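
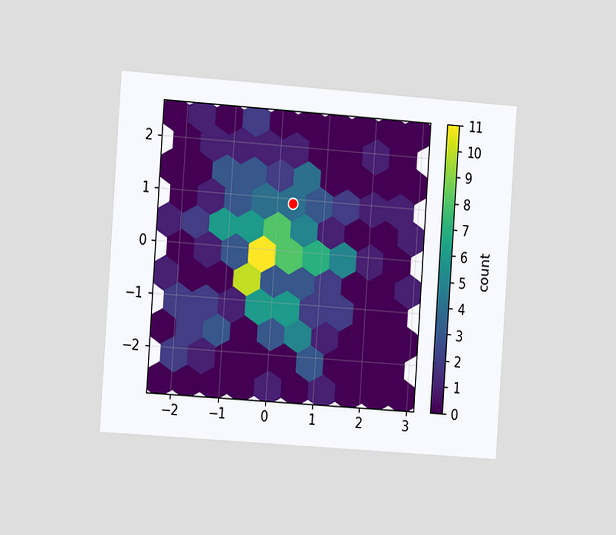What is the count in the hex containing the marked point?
The chart is tilted about 4° clockwise and viewed slightly from the left. The marked hex reads 4 on the colorbar.

4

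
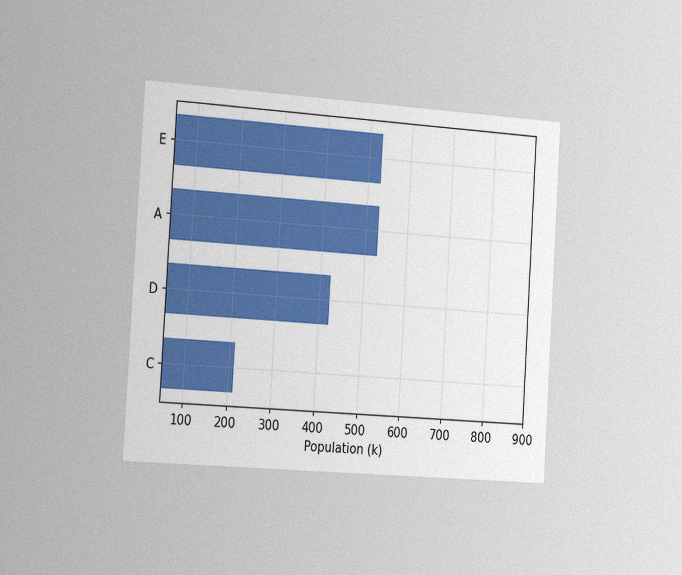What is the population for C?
212k

The chart is tilted about 4° clockwise and viewed slightly from the left, with some photo noise. Reading along the chart's x-axis, the C bar reaches 212k.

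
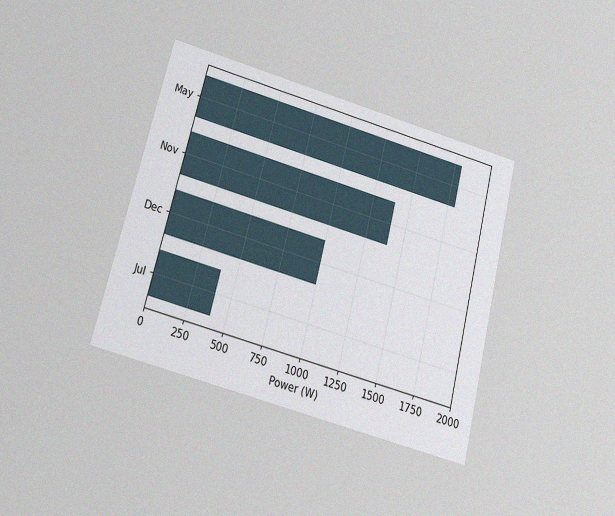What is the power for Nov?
1400W

The chart is tilted about 14° clockwise and viewed slightly from below, with some photo noise. Reading along the chart's x-axis, the Nov bar reaches 1400W.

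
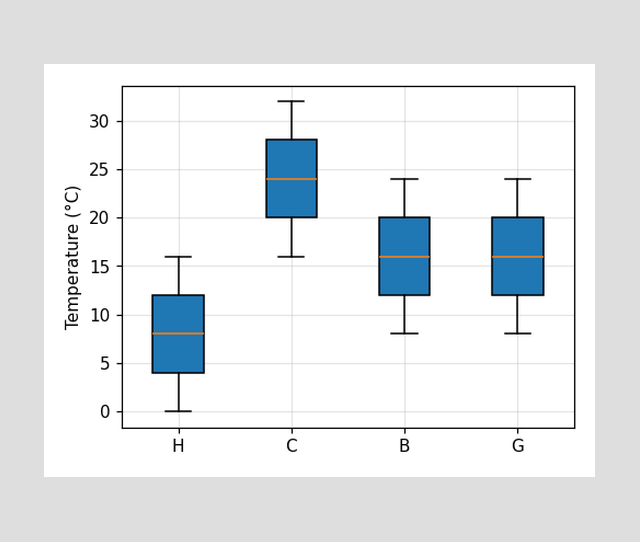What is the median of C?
24°C

The median line in the C box sits at 24°C.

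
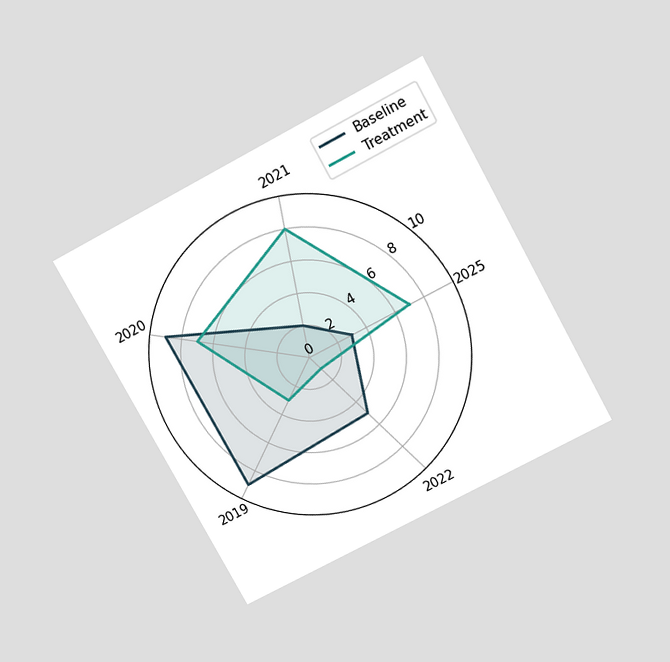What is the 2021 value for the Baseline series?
The chart is tilted about 29° counter-clockwise and viewed slightly from above. On the 2021 axis, Baseline reaches 2.

2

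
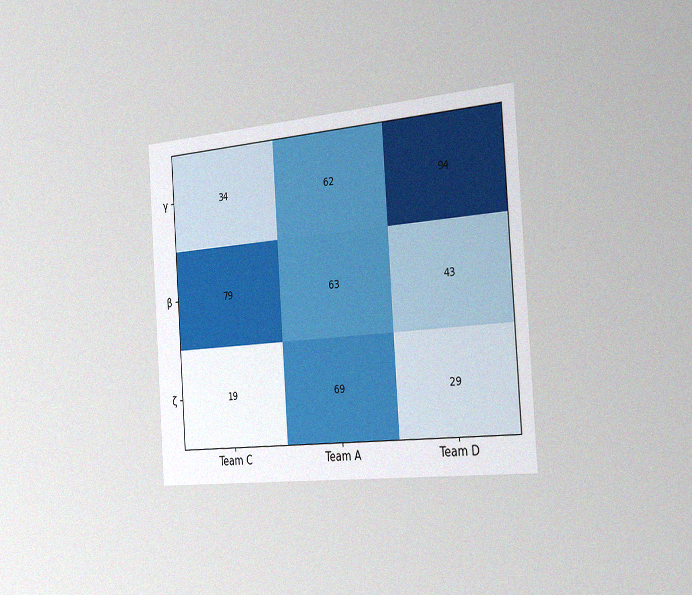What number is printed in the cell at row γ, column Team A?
The chart is tilted about 4° counter-clockwise and viewed slightly from the right, with some photo noise. The (γ, Team A) cell reads 62.

62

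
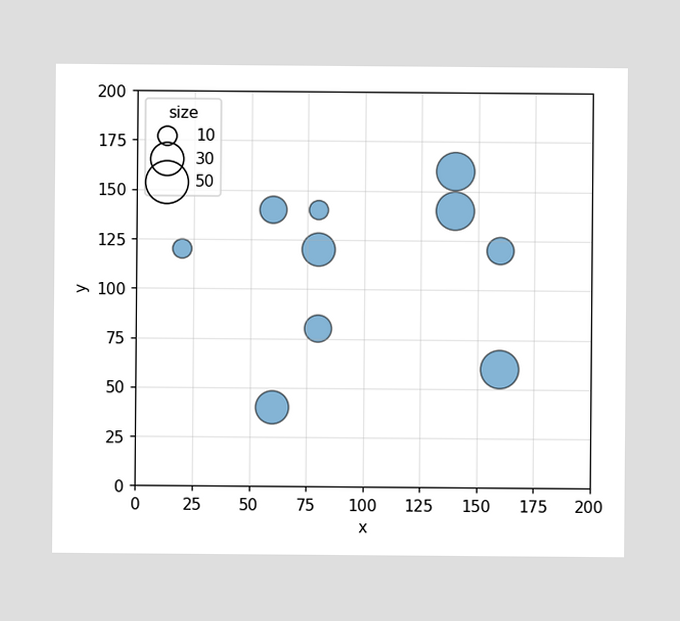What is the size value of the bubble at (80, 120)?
30

Matching the bubble at (80, 120) against the size legend gives 30.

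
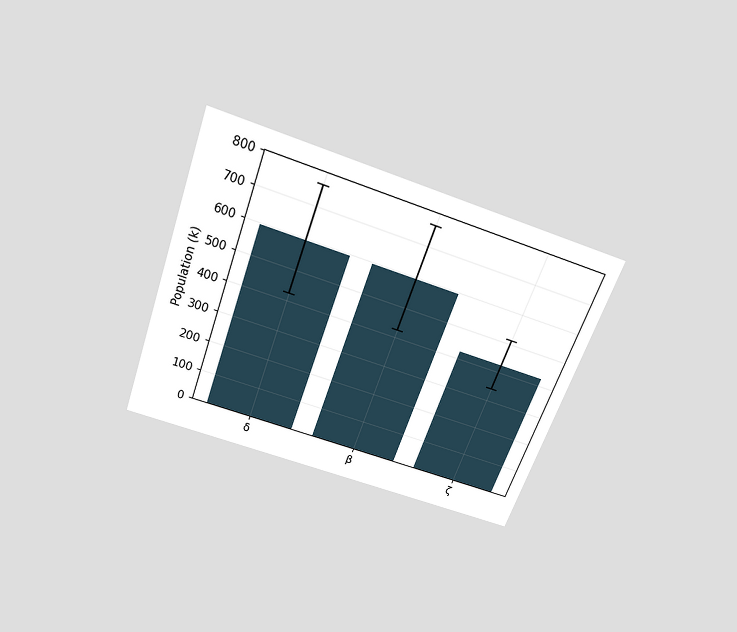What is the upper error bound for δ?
765k

The chart is tilted about 20° clockwise and viewed slightly from above. The δ bar's upper whisker reaches 765k.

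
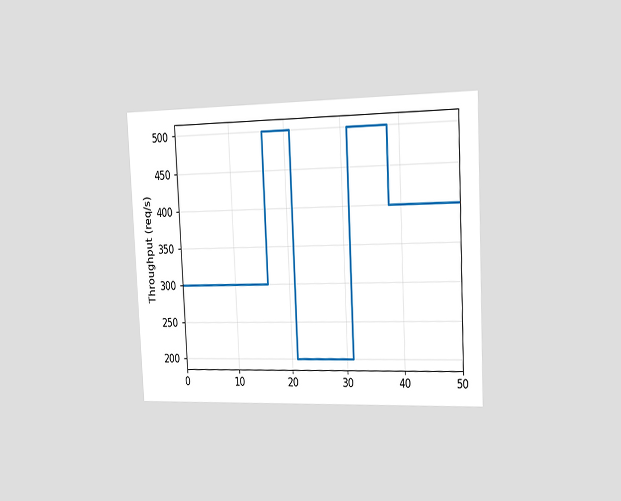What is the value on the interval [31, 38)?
500req/s

The chart is tilted about 3° counter-clockwise and viewed slightly from the right. On [31, 38) the step sits at 500req/s.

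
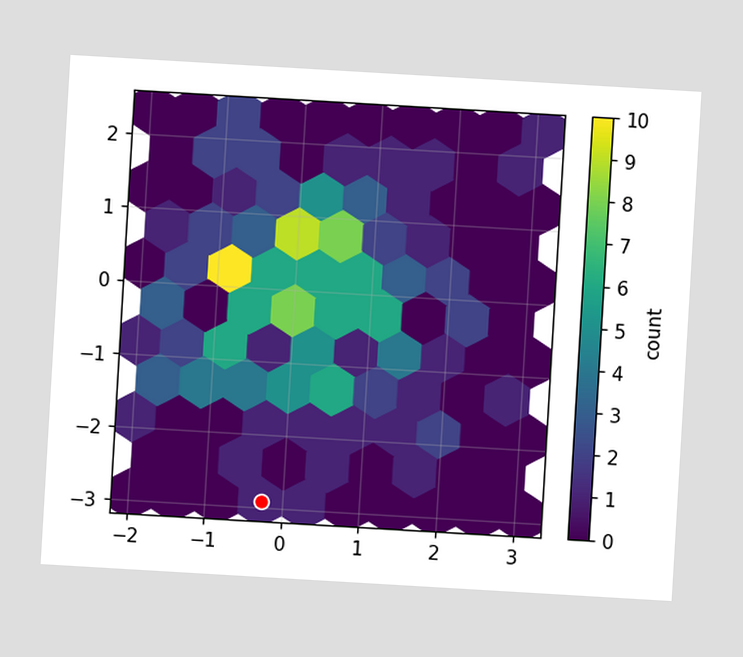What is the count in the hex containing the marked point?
1

The chart is tilted about 3° clockwise. The marked hex reads 1 on the colorbar.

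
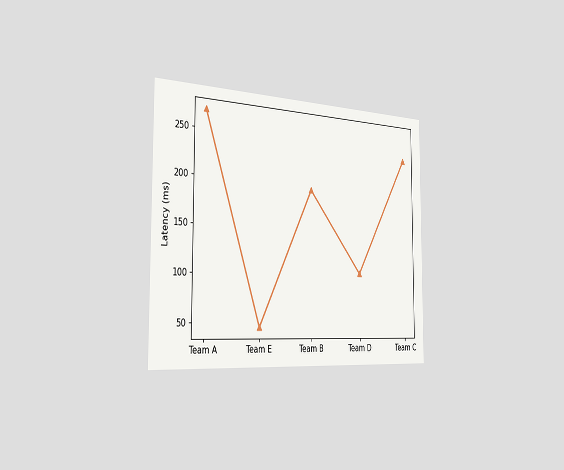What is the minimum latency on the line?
45ms

The chart is viewed slightly from the left. The lowest point is at Team E, and reading across to the y-axis gives 45ms.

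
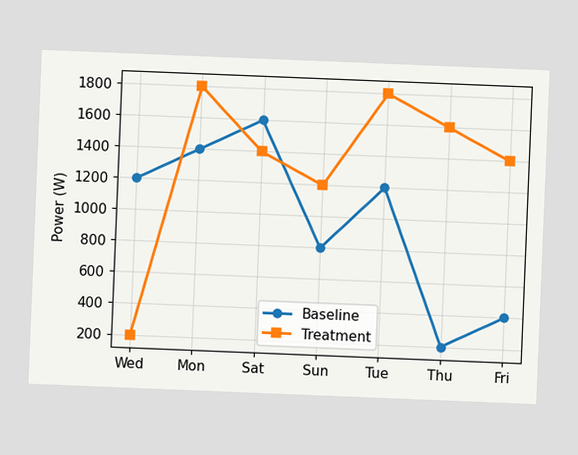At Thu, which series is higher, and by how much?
The chart is tilted about 2° clockwise. At Thu, Treatment sits above the other line by 1400W.

Treatment, by 1400W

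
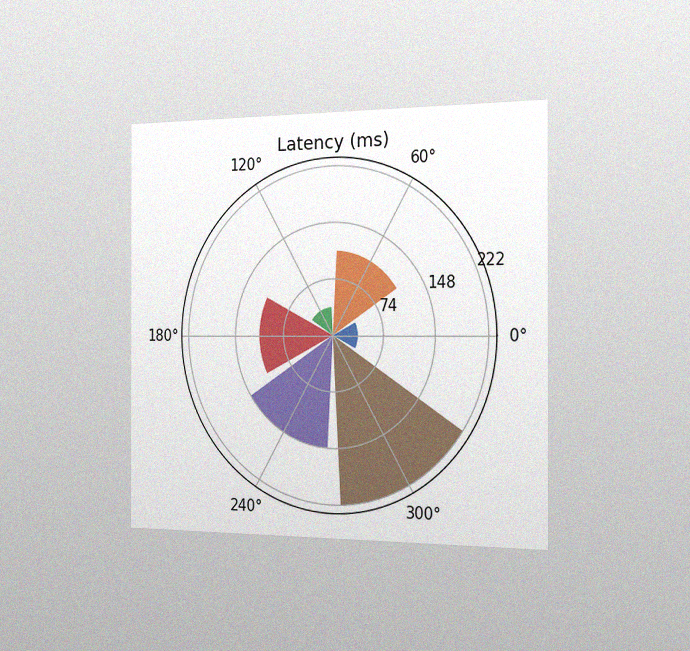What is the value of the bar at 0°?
The chart is viewed slightly from the right, with some photo noise. The bar at 0° reaches 37ms on the radial axis.

37ms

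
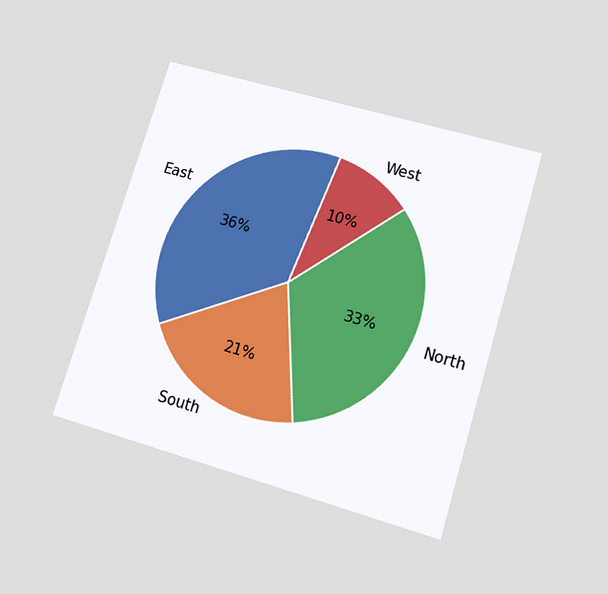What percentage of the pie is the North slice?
33%

The chart is tilted about 17° clockwise and viewed slightly from below. The North slice takes up 33% of the pie.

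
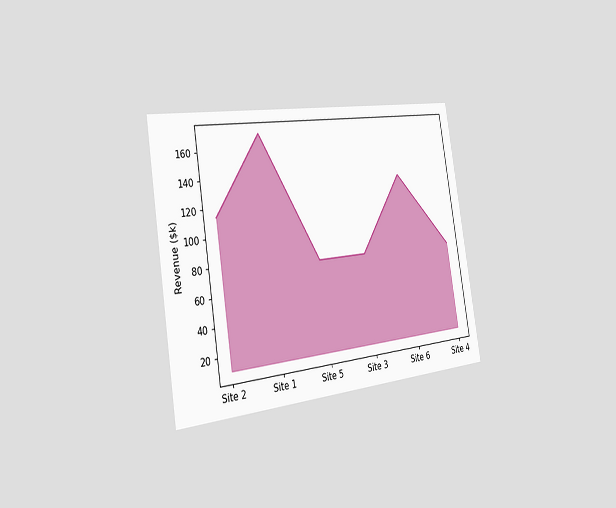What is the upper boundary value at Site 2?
$114k

The chart is tilted about 9° counter-clockwise and viewed slightly from the left. At Site 2 the upper boundary is at $114k.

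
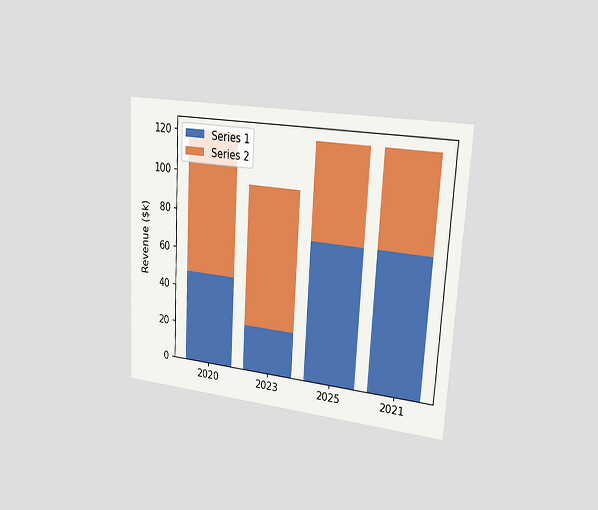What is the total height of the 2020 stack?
$120k

The chart is tilted about 3° clockwise and viewed slightly from the right. The 2020 stack's top reaches $120k on the y-axis.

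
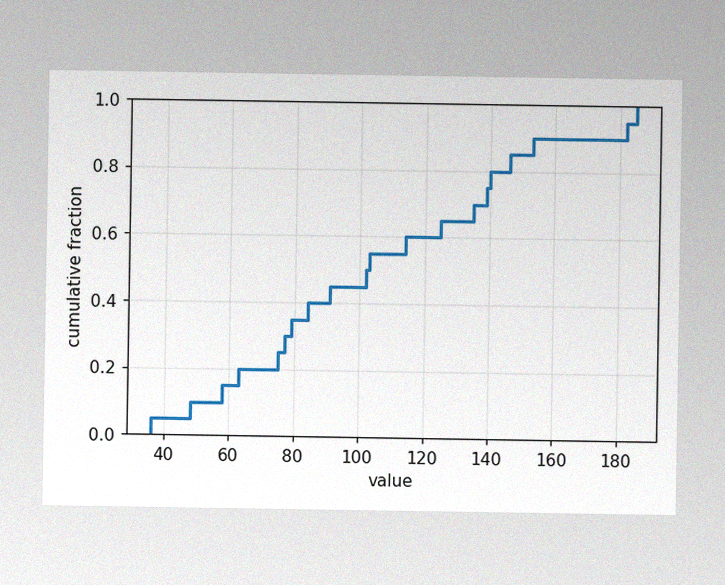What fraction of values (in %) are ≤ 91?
The image has some photo noise and uneven lighting. At x=91 the ECDF step is at 45%.

45%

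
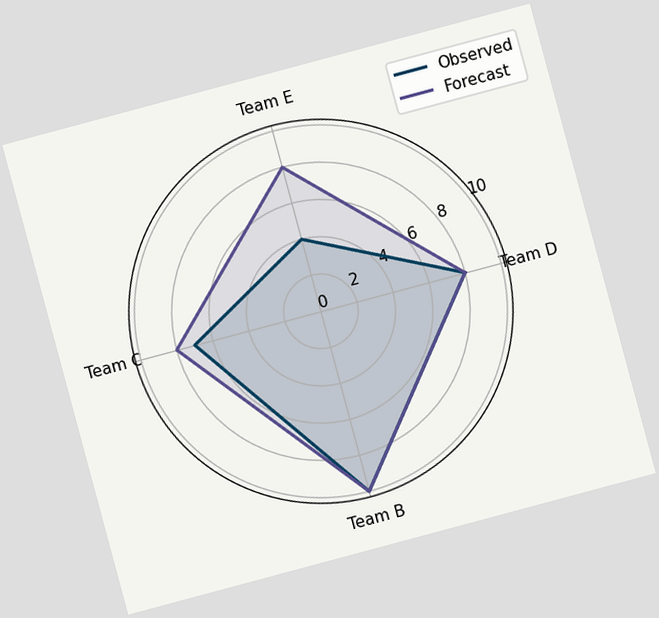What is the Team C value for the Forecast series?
8

The chart is tilted about 15° counter-clockwise. On the Team C axis, Forecast reaches 8.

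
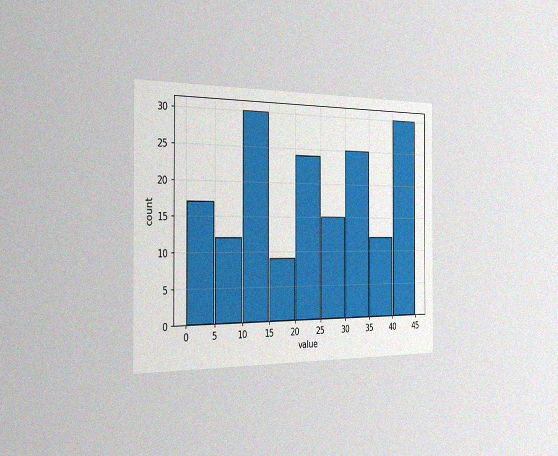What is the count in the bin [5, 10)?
The chart is viewed slightly from the left, with some photo noise. The [5, 10) bin has height 12.

12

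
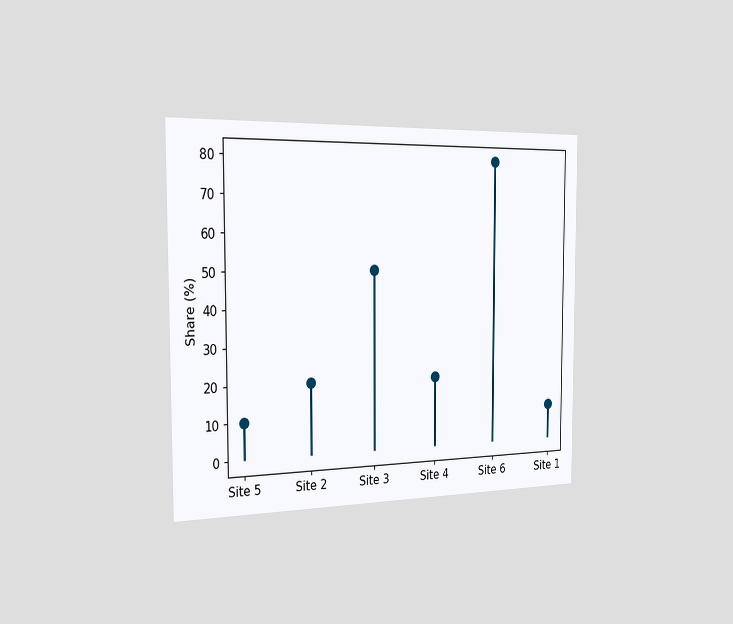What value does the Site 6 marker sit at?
The chart is viewed slightly from the left. The Site 6 marker sits at 80%.

80%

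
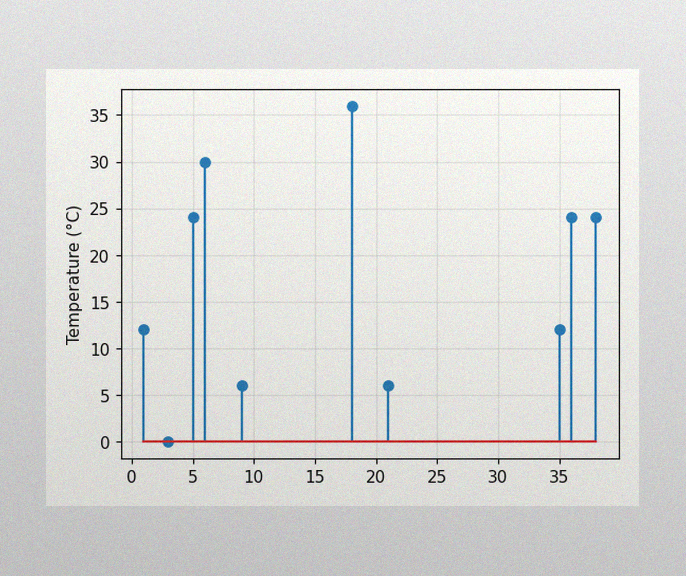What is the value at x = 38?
The image has some photo noise and uneven lighting. The stem at x=38 reaches 24°C.

24°C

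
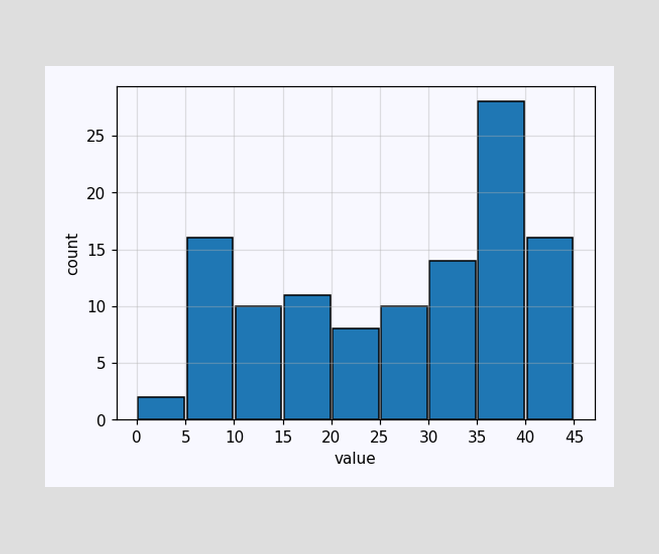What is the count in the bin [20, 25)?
8

The [20, 25) bin has height 8.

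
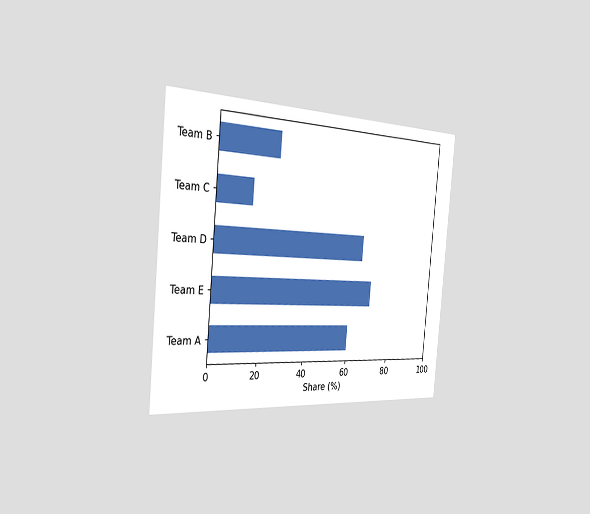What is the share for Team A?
The chart is tilted about 5° clockwise and viewed slightly from the left. Reading along the chart's x-axis, the Team A bar reaches 60%.

60%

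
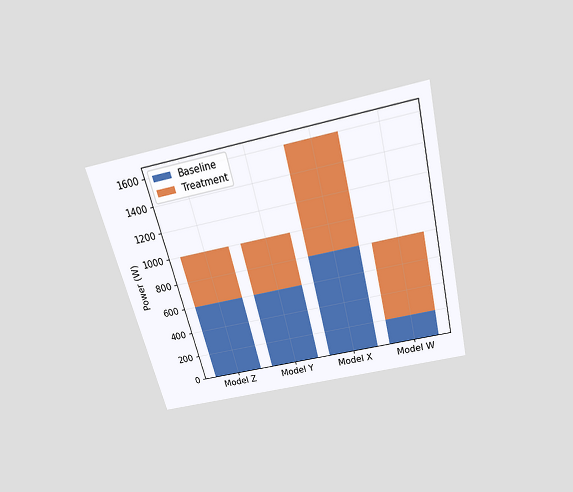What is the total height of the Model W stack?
800W

The chart is tilted about 14° counter-clockwise and viewed slightly from above. The Model W stack's top reaches 800W on the y-axis.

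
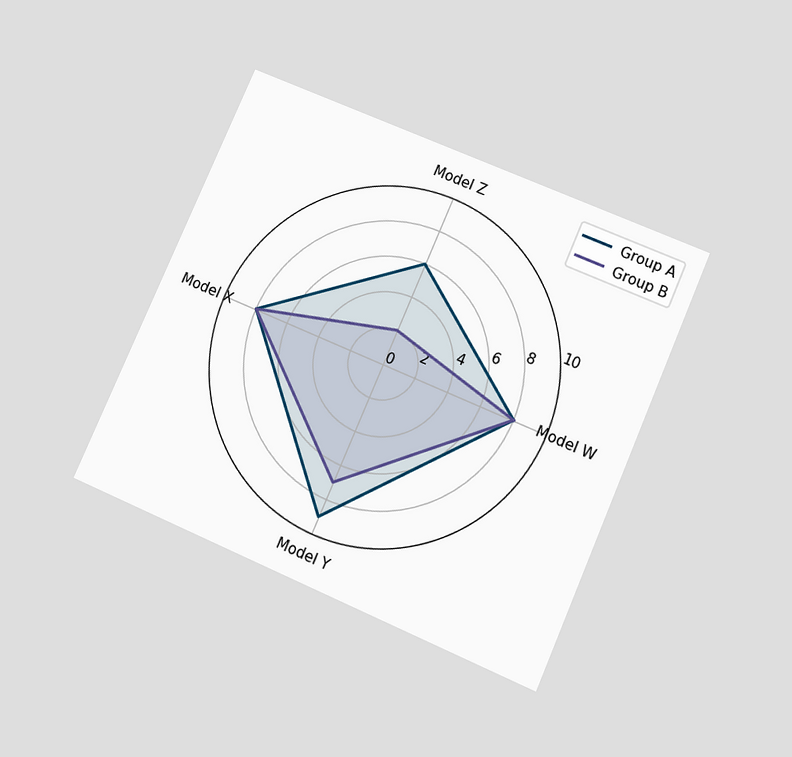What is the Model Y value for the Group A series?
The chart is tilted about 24° clockwise and viewed slightly from below. On the Model Y axis, Group A reaches 9.

9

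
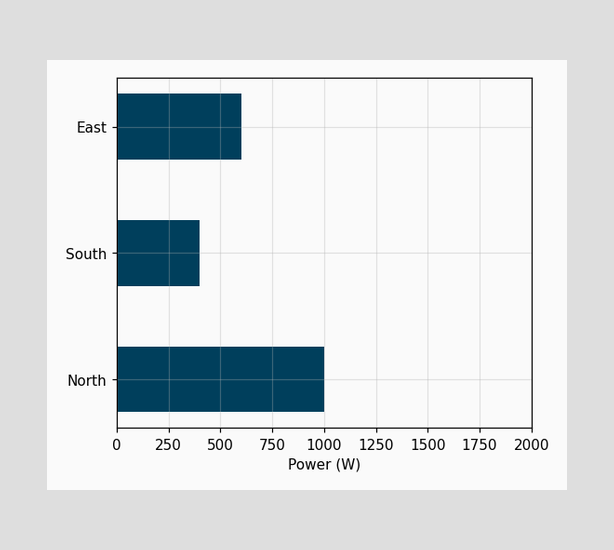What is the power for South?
400W

Reading along the chart's x-axis, the South bar reaches 400W.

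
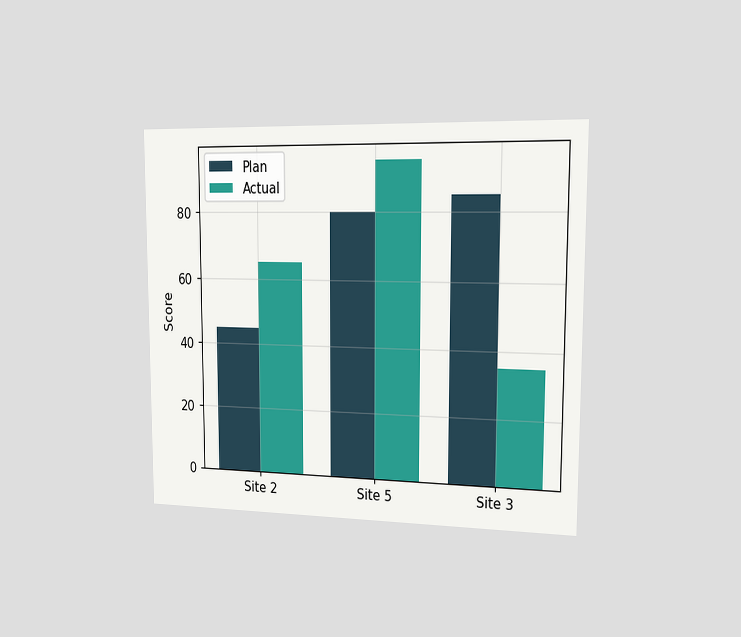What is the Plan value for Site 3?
The chart is viewed slightly from the right. The Plan bar at Site 3 reaches 85 on the y-axis.

85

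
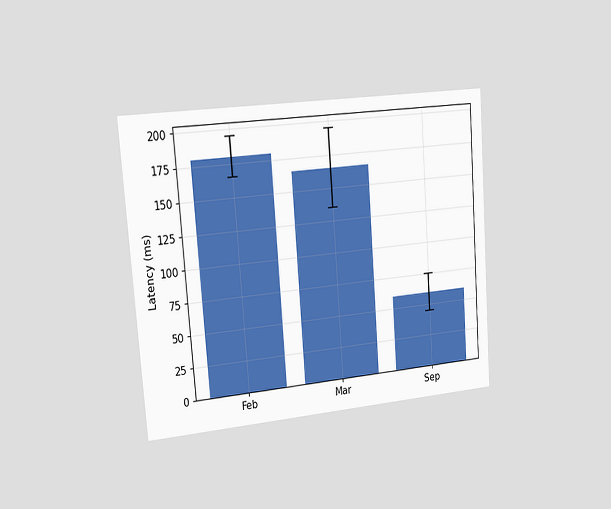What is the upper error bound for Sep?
75ms

The chart is tilted about 4° counter-clockwise and viewed slightly from the left. The Sep bar's upper whisker reaches 75ms.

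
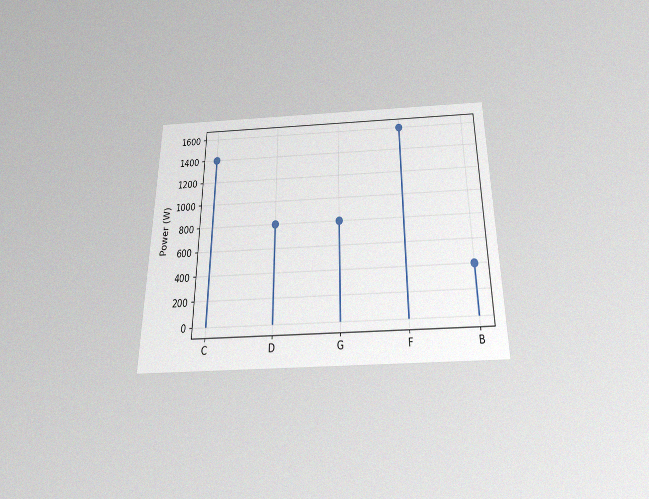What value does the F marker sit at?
1600W

The chart is viewed slightly from below, with some photo noise. The F marker sits at 1600W.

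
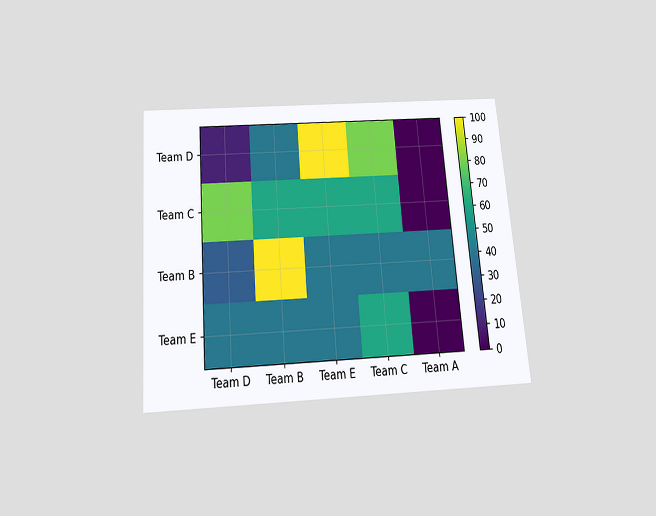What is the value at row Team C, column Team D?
The chart is tilted about 5° counter-clockwise and viewed slightly from below. Matching cell (Team C, Team D) against the colorbar gives 80.

80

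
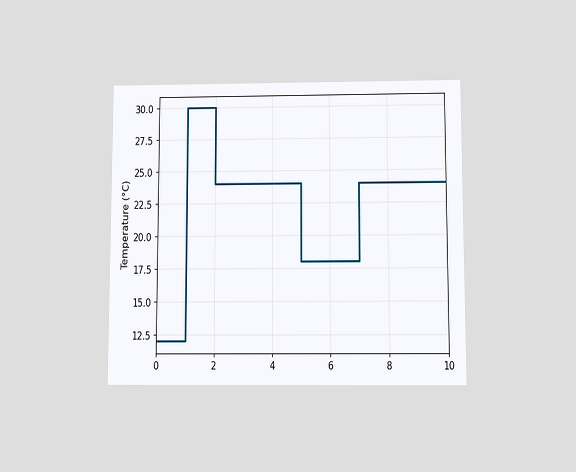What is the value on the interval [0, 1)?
The chart is viewed slightly from below. On [0, 1) the step sits at 12°C.

12°C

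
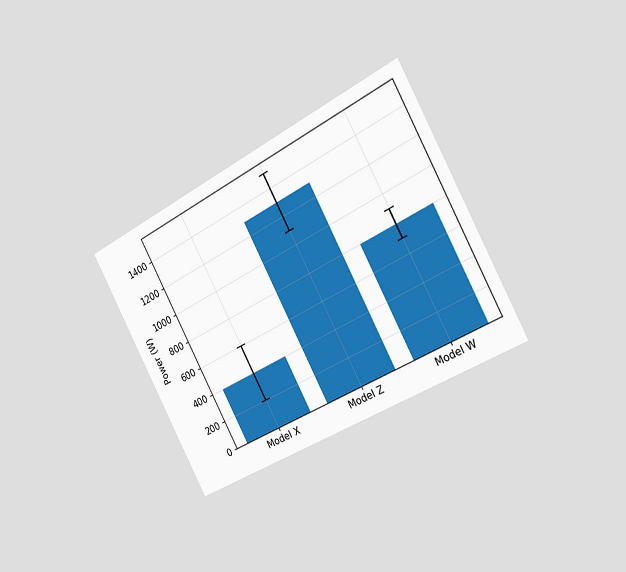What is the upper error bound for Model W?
900W

The chart is tilted about 28° counter-clockwise and viewed slightly from the right. The Model W bar's upper whisker reaches 900W.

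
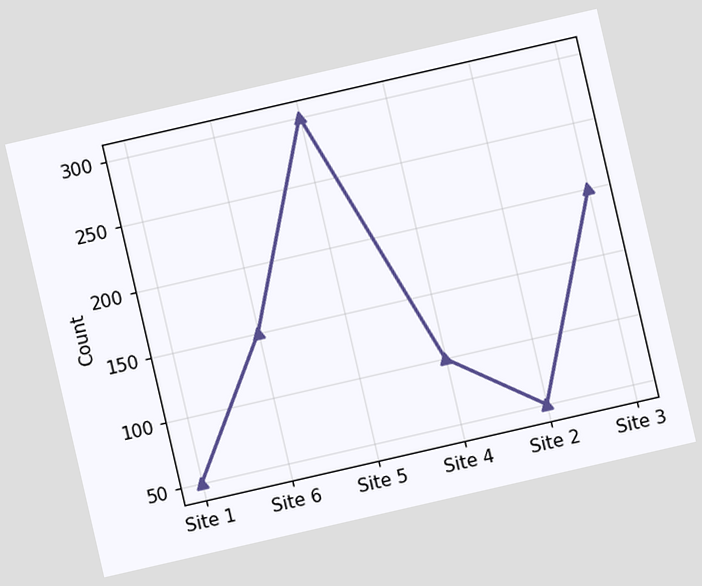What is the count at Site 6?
150

The chart is tilted about 13° counter-clockwise. At Site 6, the line is at 150.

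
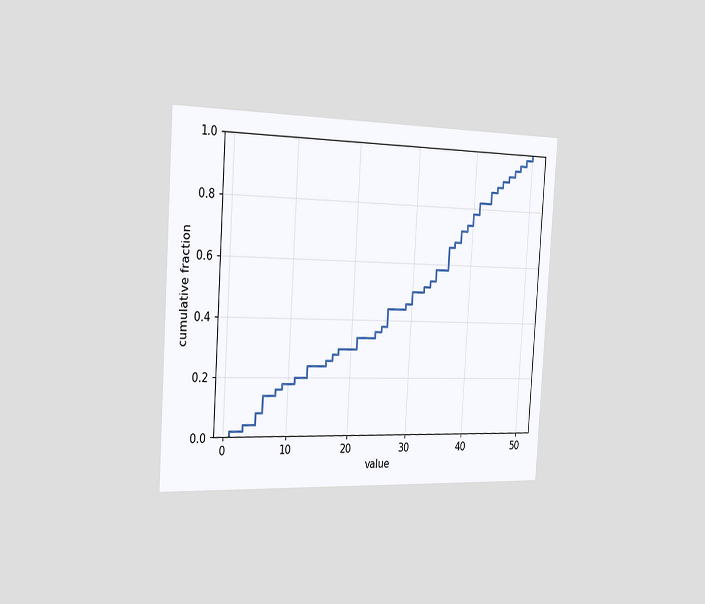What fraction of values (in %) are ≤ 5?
The chart is tilted about 4° clockwise and viewed slightly from the left. At x=5 the ECDF step is at 8%.

8%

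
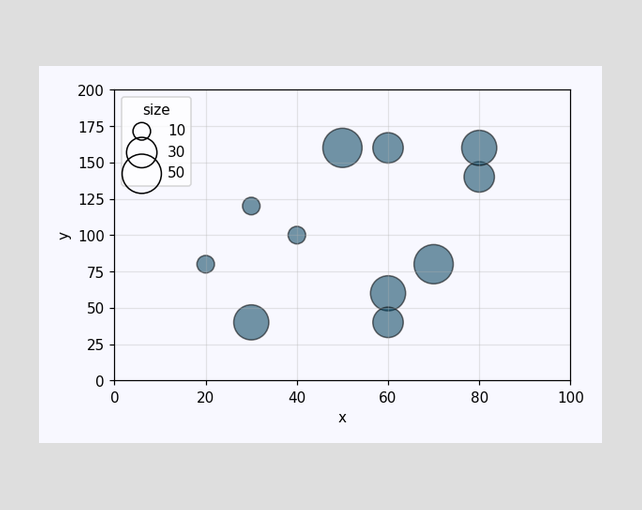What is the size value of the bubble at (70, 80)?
50

Matching the bubble at (70, 80) against the size legend gives 50.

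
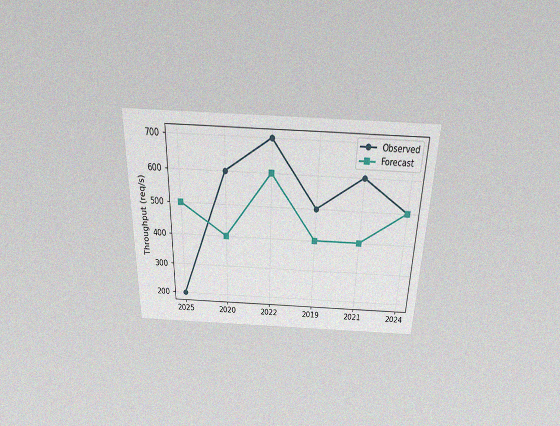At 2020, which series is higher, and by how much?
The chart is viewed slightly from above, with some photo noise. At 2020, Observed sits above the other line by 200req/s.

Observed, by 200req/s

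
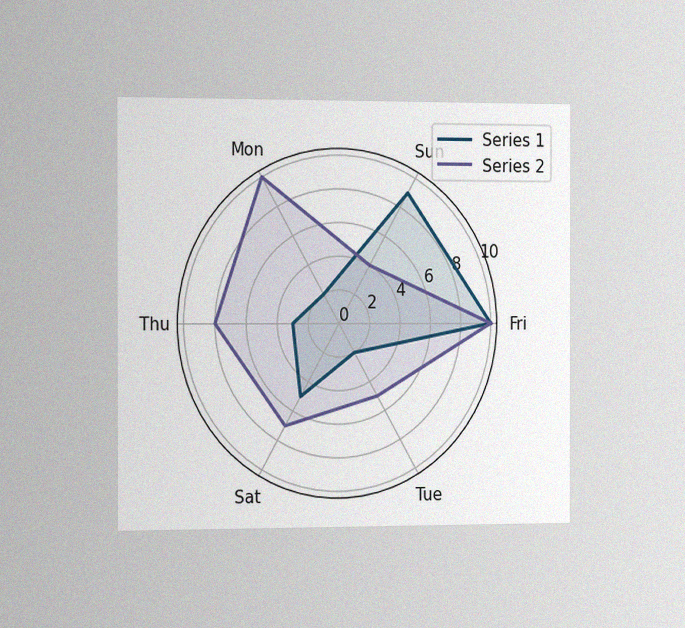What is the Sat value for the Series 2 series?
The chart is viewed slightly from the left, with some photo noise. On the Sat axis, Series 2 reaches 7.

7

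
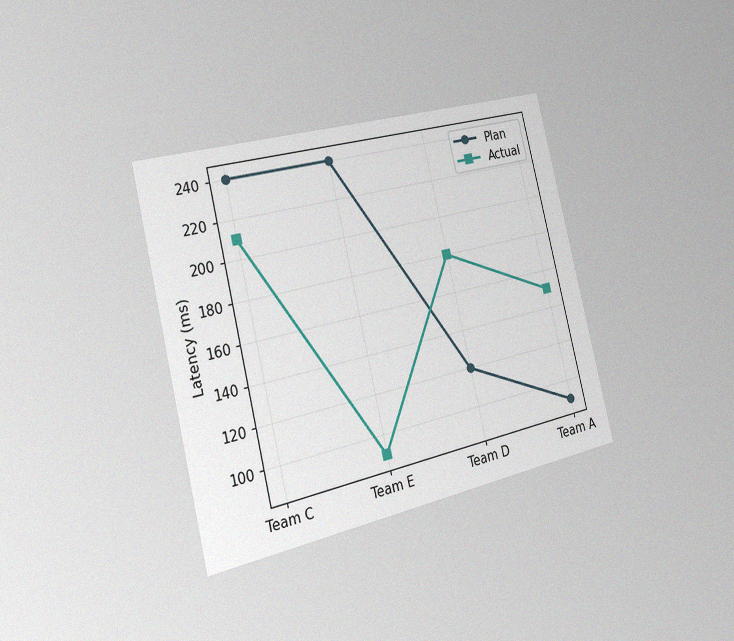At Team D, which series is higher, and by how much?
Actual, by 60ms

The chart is tilted about 14° counter-clockwise and viewed slightly from the left, with some photo noise. At Team D, Actual sits above the other line by 60ms.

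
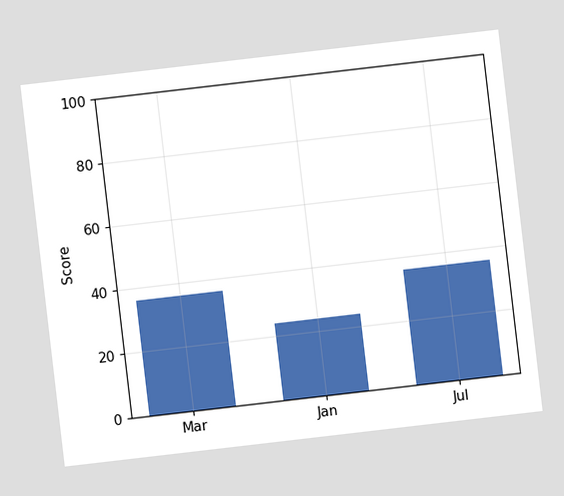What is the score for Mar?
36

The chart is tilted about 7° counter-clockwise. Reading along the chart's y-axis, the Mar bar reaches 36.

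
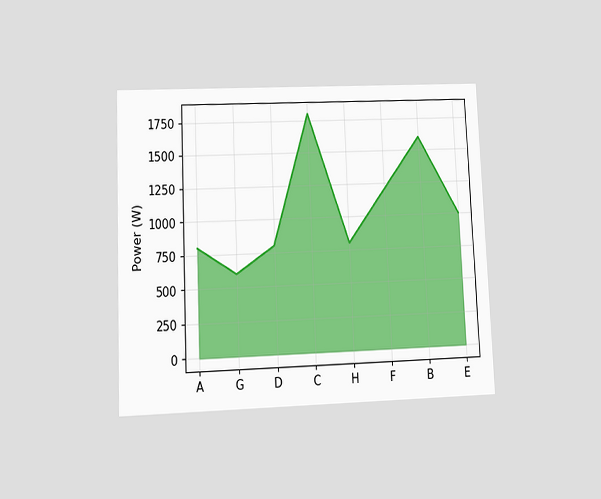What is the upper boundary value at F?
1200W

The chart is tilted about 2° counter-clockwise and viewed at a slight angle. At F the upper boundary is at 1200W.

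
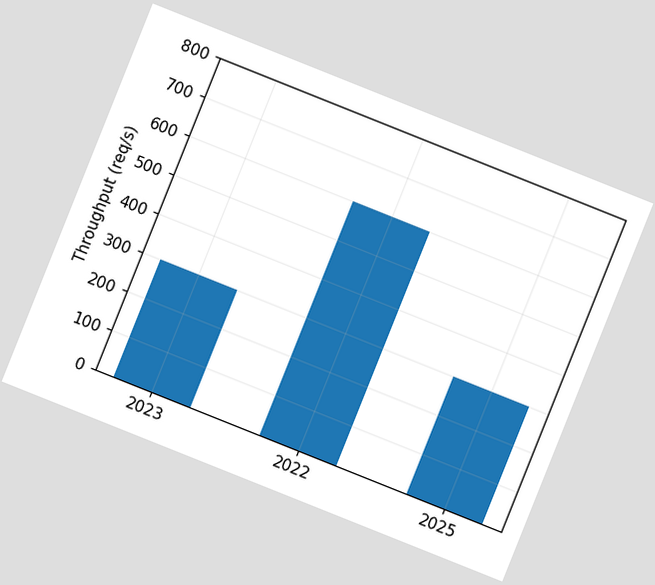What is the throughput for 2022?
600req/s

The chart is tilted about 22° clockwise. Reading along the chart's y-axis, the 2022 bar reaches 600req/s.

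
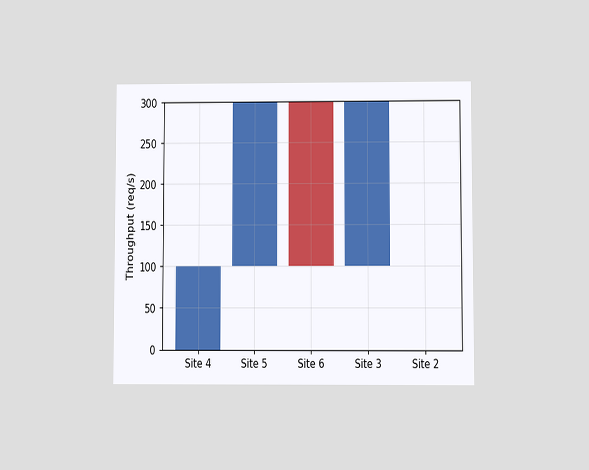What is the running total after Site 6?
100req/s

The chart is viewed at a slight angle. After Site 6 the running total reaches 100req/s.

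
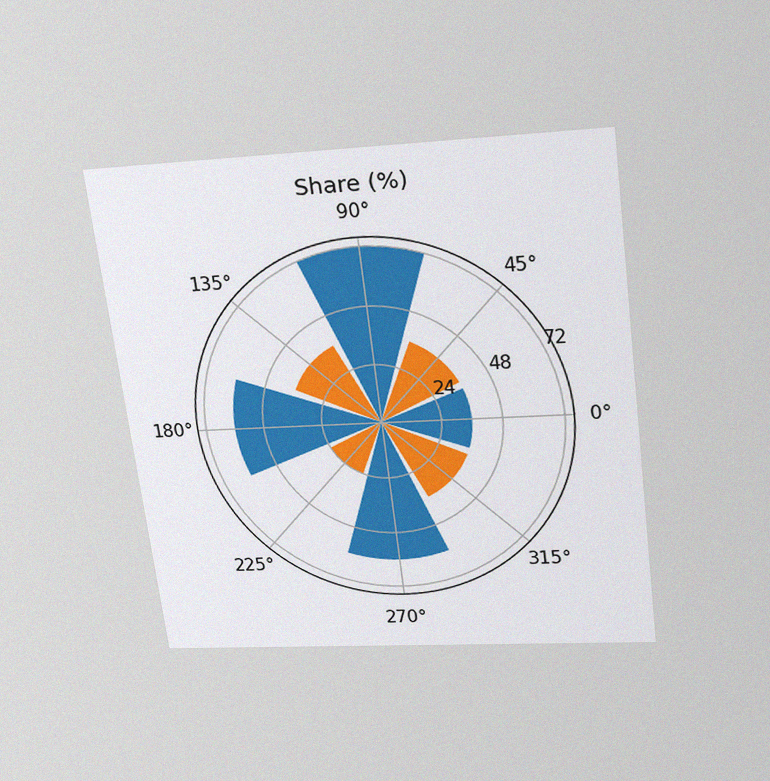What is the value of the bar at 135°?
36%

The chart is tilted about 7° counter-clockwise and viewed slightly from above, with some photo noise. The bar at 135° reaches 36% on the radial axis.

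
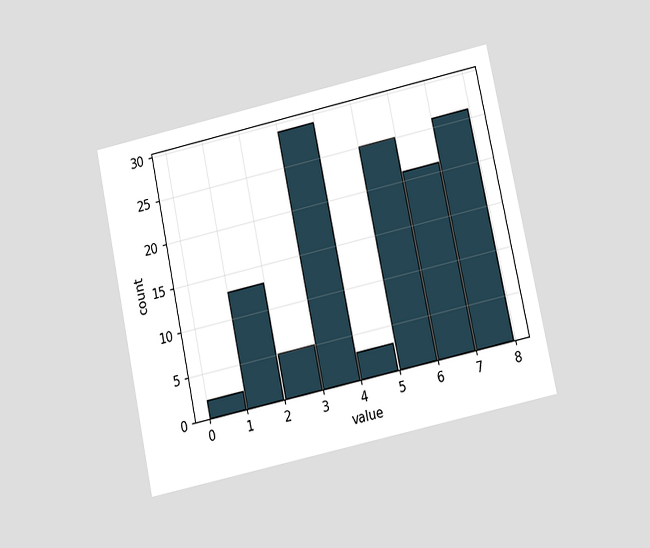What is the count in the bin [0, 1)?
The chart is tilted about 12° counter-clockwise and viewed at a slight angle. The [0, 1) bin has height 2.

2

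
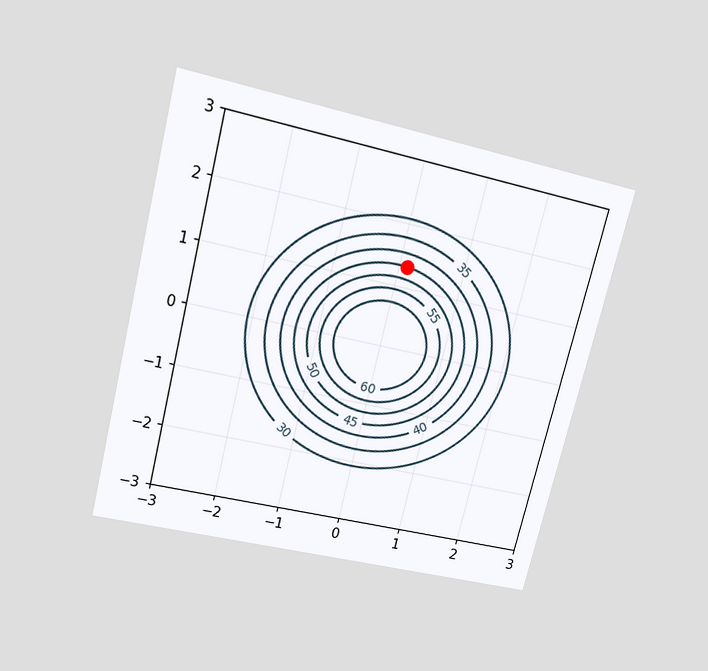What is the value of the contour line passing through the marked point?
The chart is tilted about 14° clockwise and viewed slightly from above. The marked point sits on the contour labelled 45.

45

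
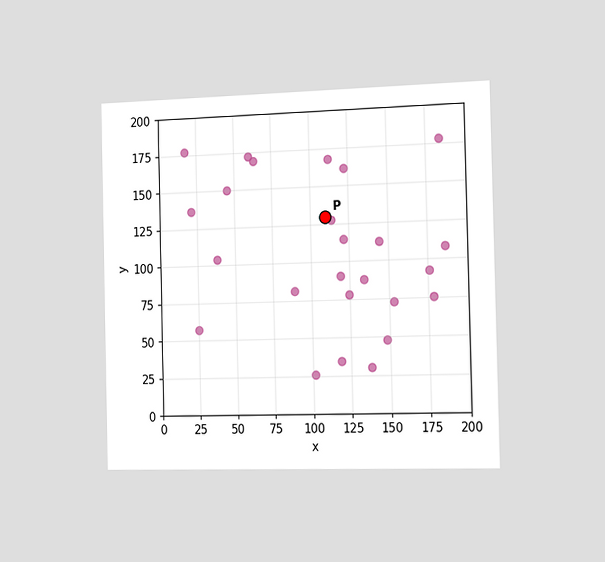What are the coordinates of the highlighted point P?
(110, 130)

The chart is viewed slightly from the right. Following the gridlines from P to each axis, P sits at (110, 130).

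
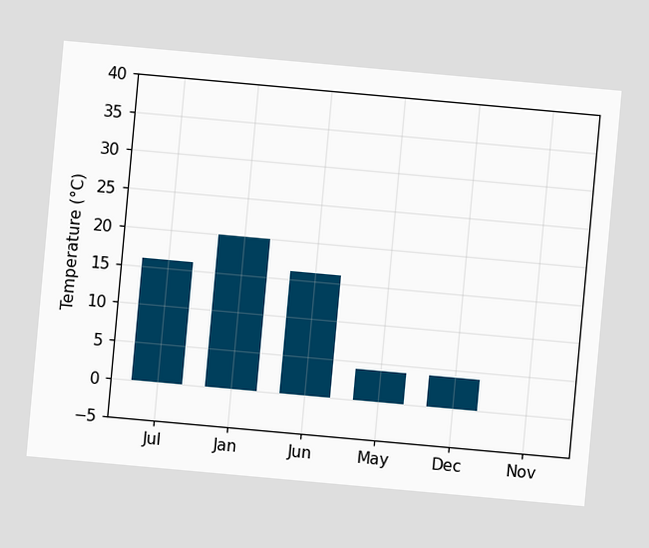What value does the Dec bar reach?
The chart is tilted about 5° clockwise. Reading along the chart's y-axis, the Dec bar reaches 4°C.

4°C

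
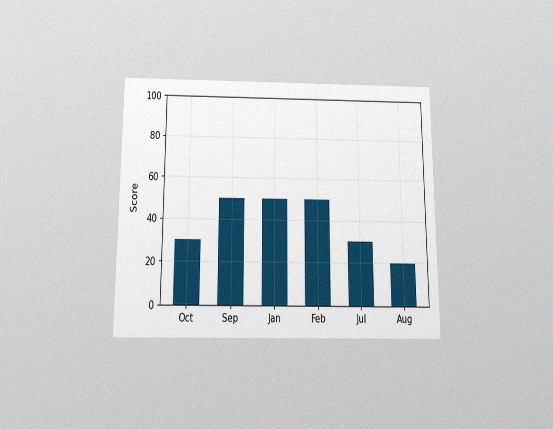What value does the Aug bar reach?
The chart is viewed slightly from below, with some photo noise. Reading along the chart's y-axis, the Aug bar reaches 20.

20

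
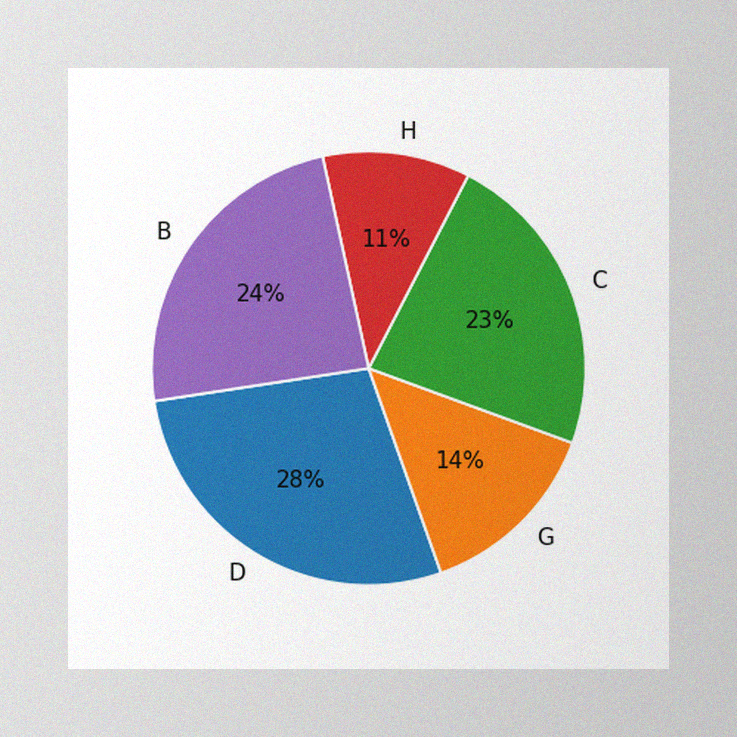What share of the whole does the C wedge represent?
The image has some photo noise and uneven lighting. The C slice takes up 23% of the pie.

23%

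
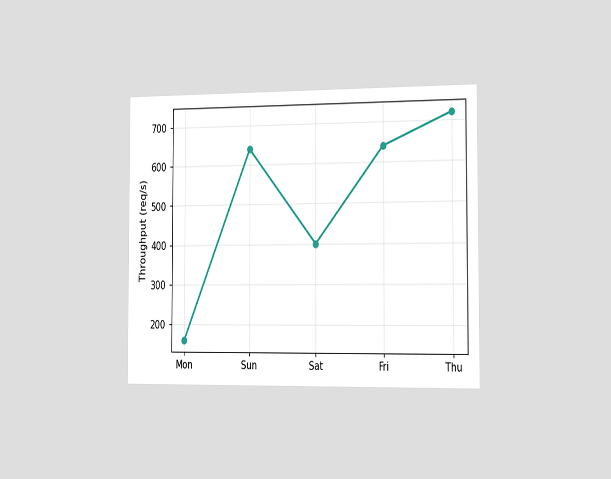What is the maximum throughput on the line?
The chart is viewed slightly from the right. The highest point is at Thu, and reading across to the y-axis gives 720req/s.

720req/s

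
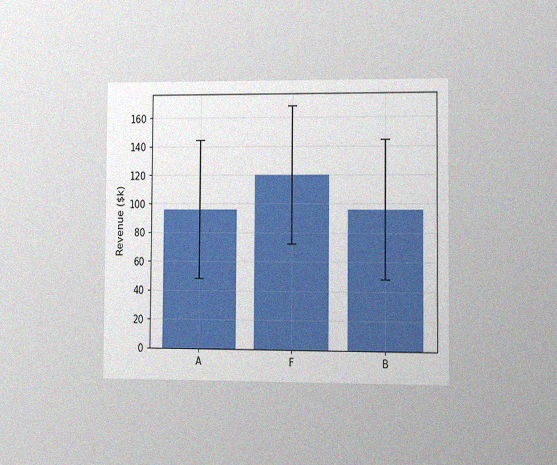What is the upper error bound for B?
The chart is viewed slightly from the right, with some photo noise. The B bar's upper whisker reaches $144k.

$144k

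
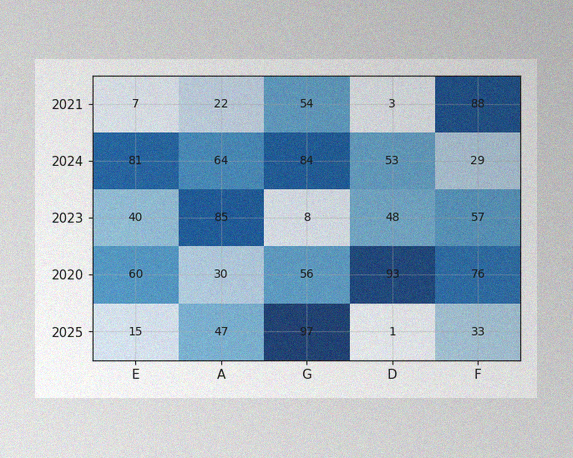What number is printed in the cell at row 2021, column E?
7

The image has some photo noise and uneven lighting. The (2021, E) cell reads 7.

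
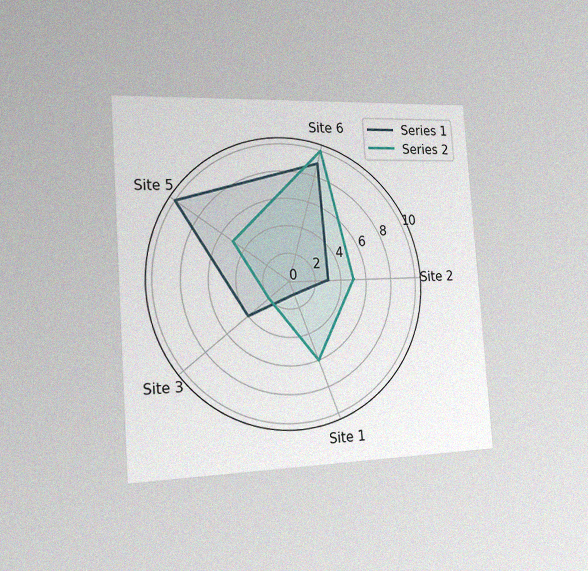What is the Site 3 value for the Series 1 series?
4

The chart is tilted about 4° counter-clockwise and viewed slightly from the left, with some photo noise. On the Site 3 axis, Series 1 reaches 4.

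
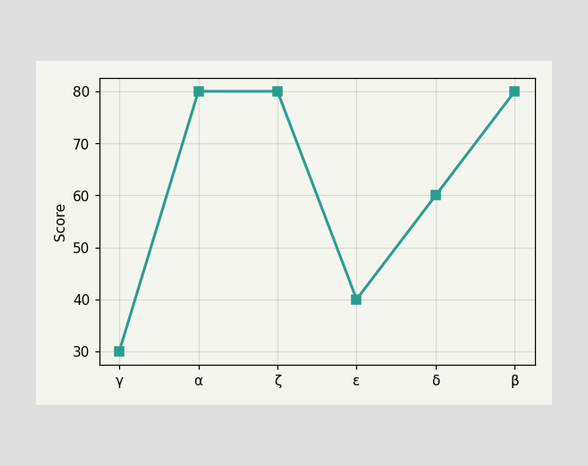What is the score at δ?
60

At δ, the line is at 60.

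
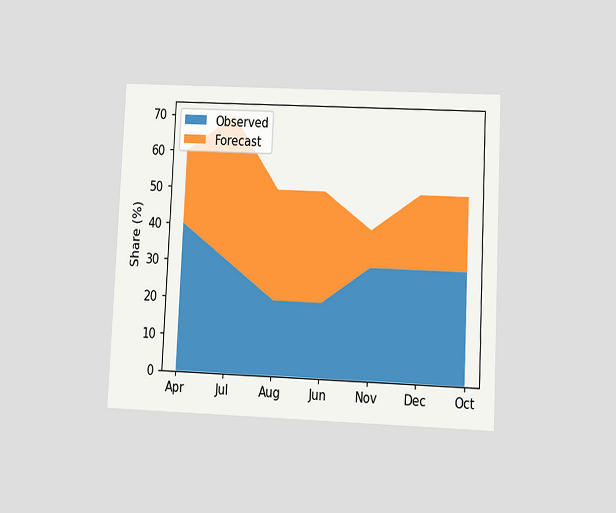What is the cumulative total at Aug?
50%

The chart is tilted about 3° clockwise and viewed at a slight angle. The stacked total at Aug reaches 50%.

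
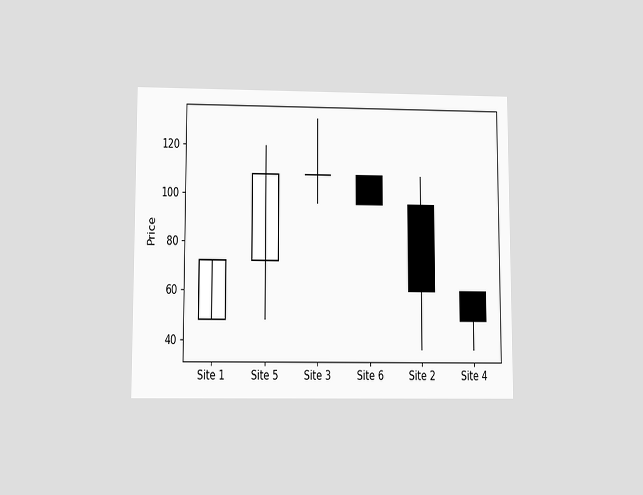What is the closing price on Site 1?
72

The chart is viewed slightly from below. The Site 1 candle closes at 72.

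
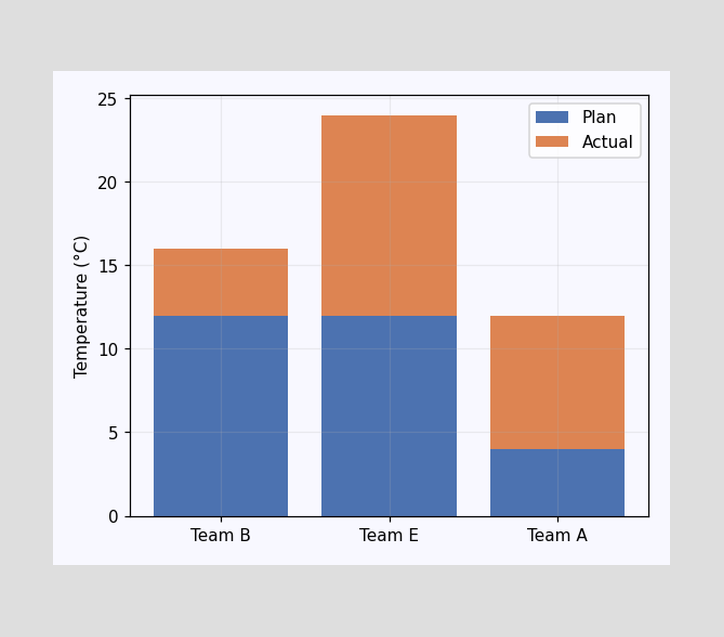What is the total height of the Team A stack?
The Team A stack's top reaches 12°C on the y-axis.

12°C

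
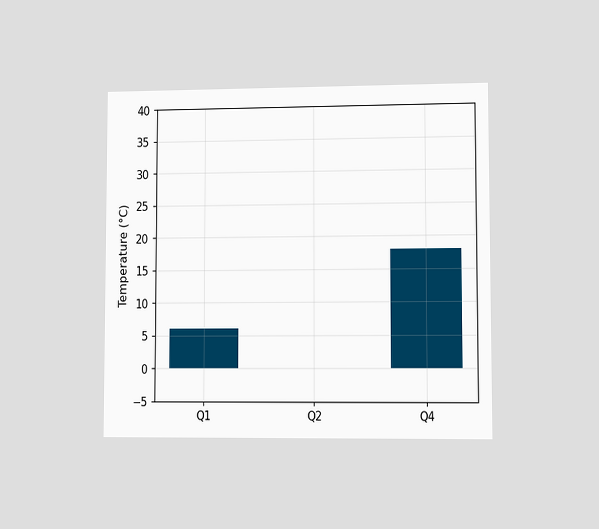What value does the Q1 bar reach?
The chart is viewed at a slight angle. Reading along the chart's y-axis, the Q1 bar reaches 6°C.

6°C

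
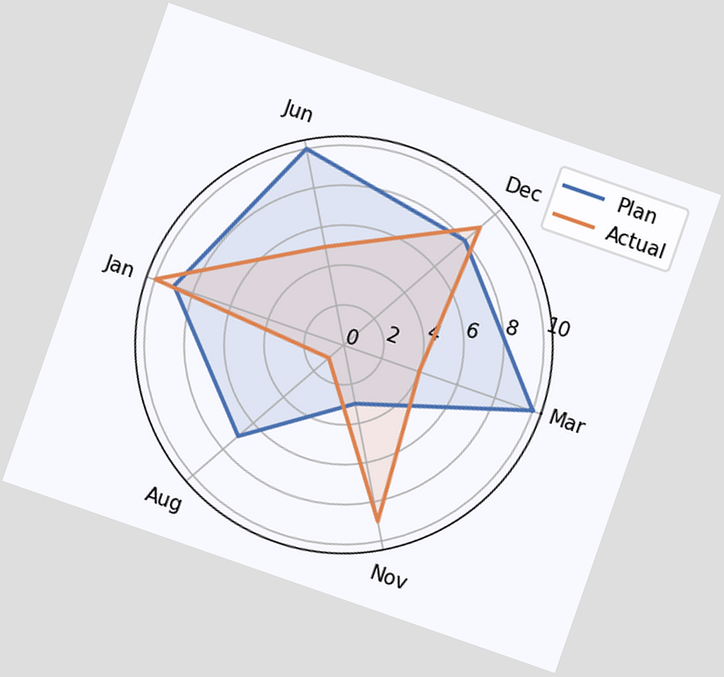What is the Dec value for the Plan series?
The chart is tilted about 19° clockwise. On the Dec axis, Plan reaches 8.

8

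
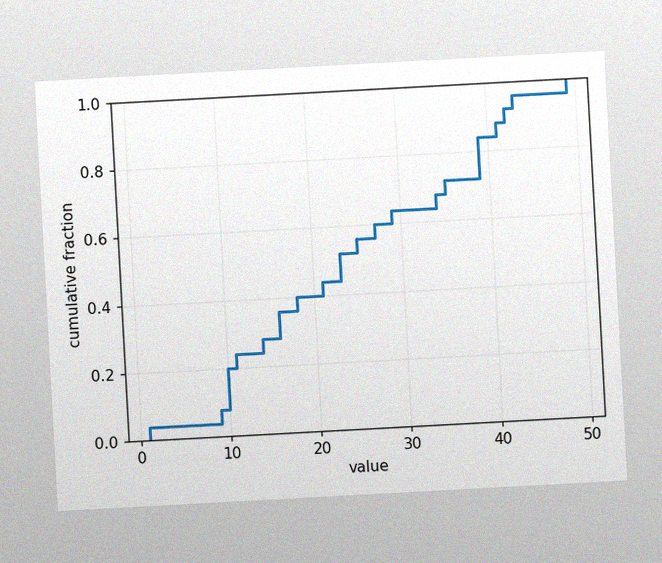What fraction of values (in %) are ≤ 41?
The chart is tilted about 3° counter-clockwise, with some photo noise. At x=41 the ECDF step is at 88%.

88%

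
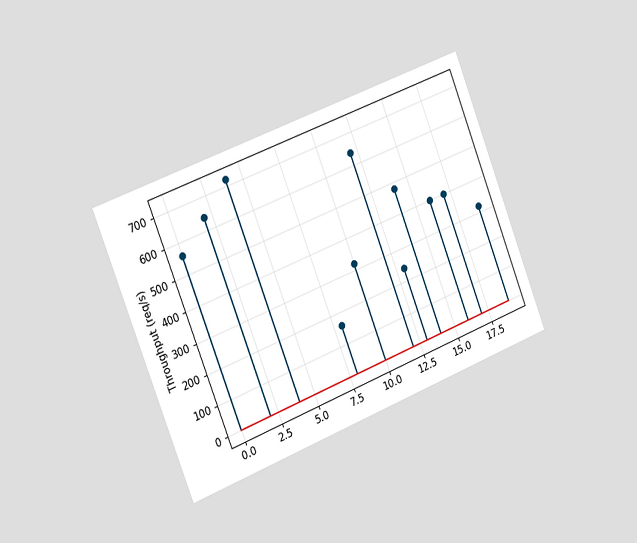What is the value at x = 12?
The chart is tilted about 21° counter-clockwise and viewed slightly from the left. The stem at x=12 reaches 640req/s.

640req/s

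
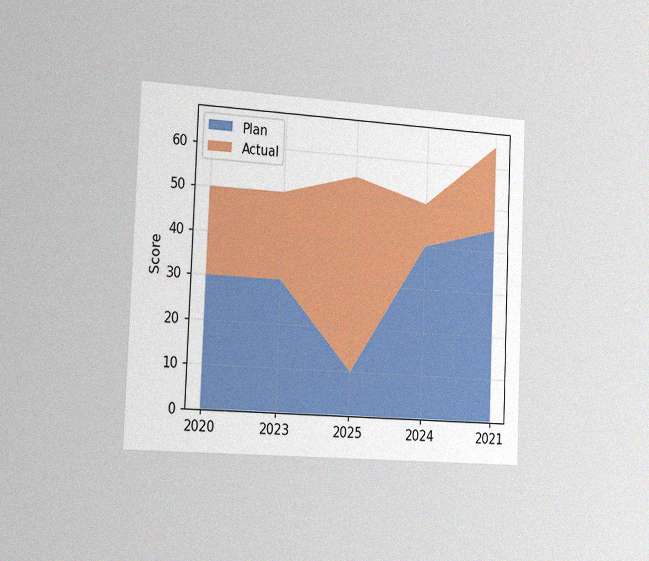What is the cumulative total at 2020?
The chart is tilted about 2° clockwise and viewed slightly from the left, with some photo noise. The stacked total at 2020 reaches 50.

50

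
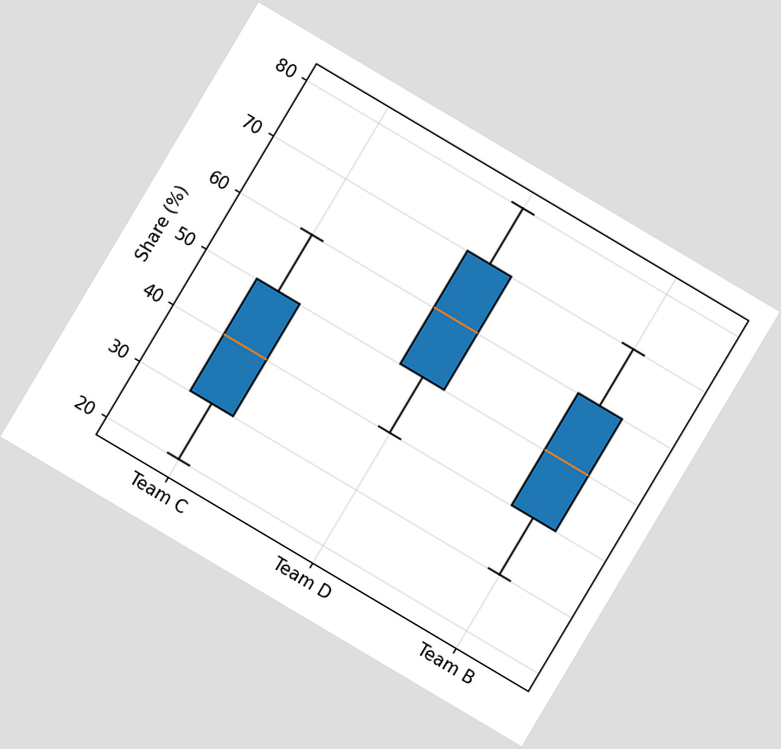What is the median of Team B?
50%

The chart is tilted about 31° clockwise. The median line in the Team B box sits at 50%.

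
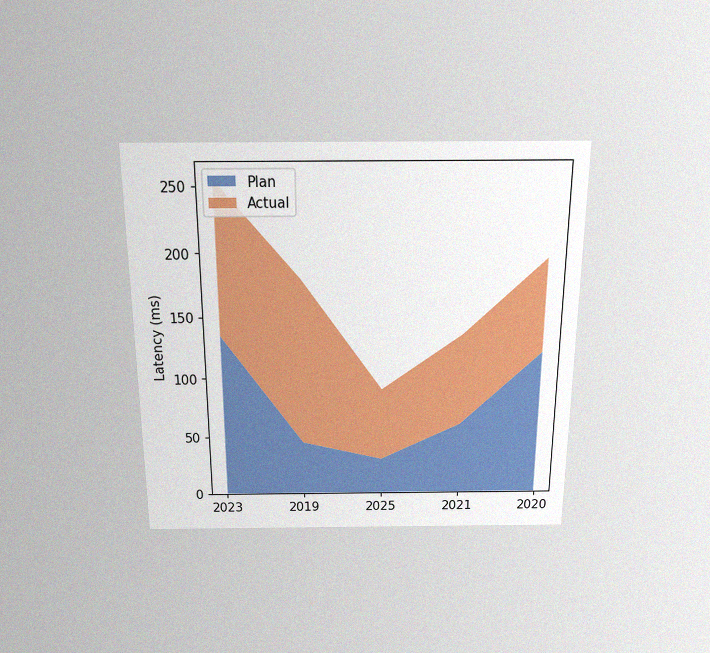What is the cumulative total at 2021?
135ms

The chart is viewed slightly from above, with some photo noise. The stacked total at 2021 reaches 135ms.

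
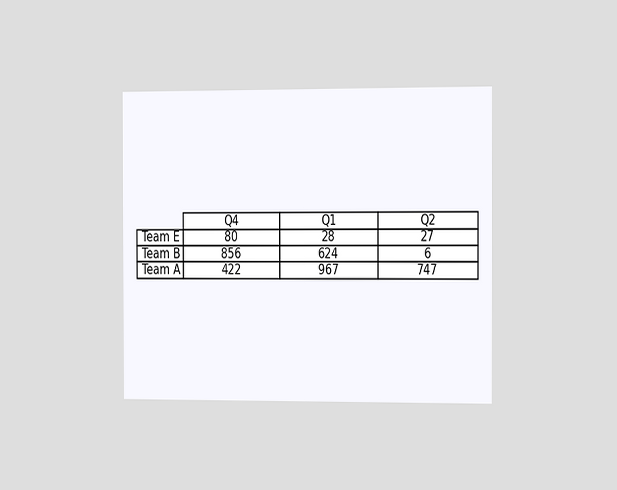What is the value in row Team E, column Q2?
27

The chart is viewed slightly from the right. The (Team E, Q2) cell reads 27.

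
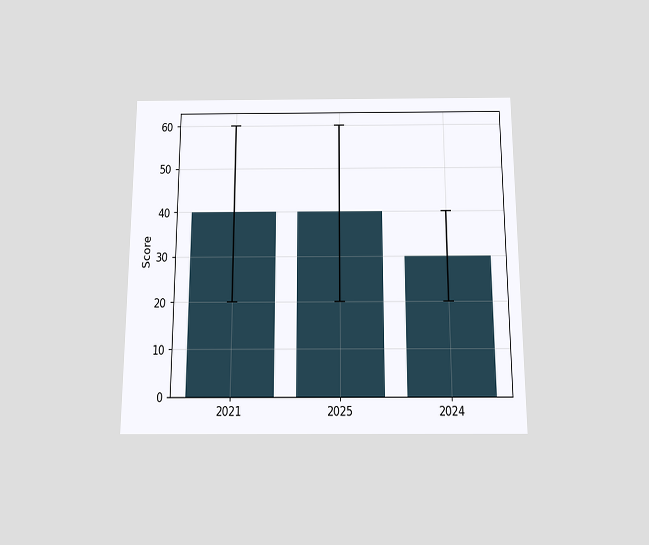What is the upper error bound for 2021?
60

The chart is viewed slightly from below. The 2021 bar's upper whisker reaches 60.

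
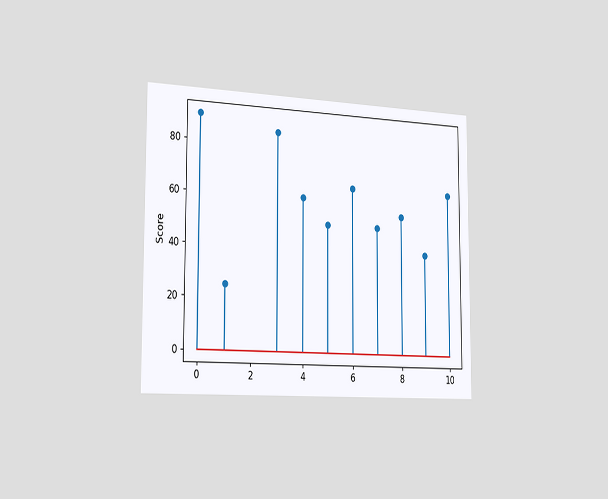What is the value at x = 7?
The chart is viewed slightly from the left. The stem at x=7 reaches 50.

50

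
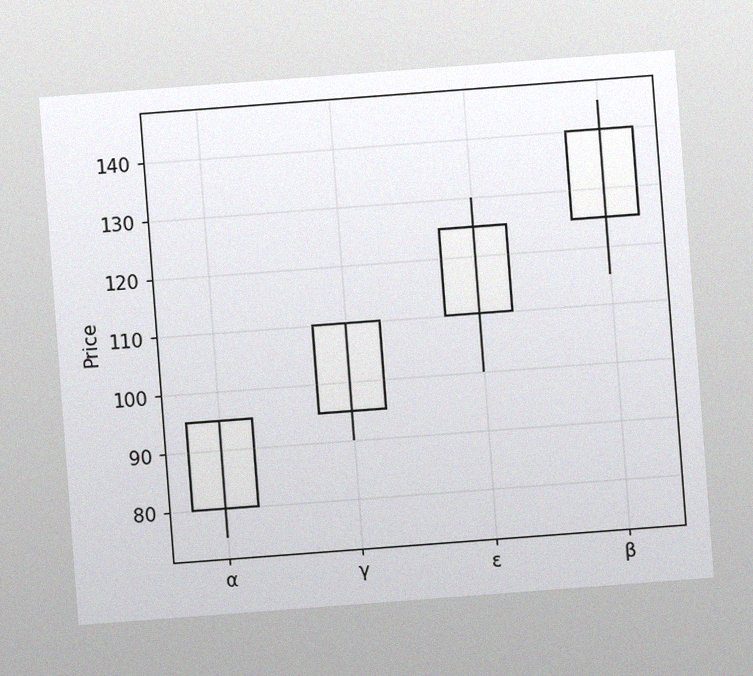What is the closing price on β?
140

The chart is tilted about 4° counter-clockwise, with some photo noise. The β candle closes at 140.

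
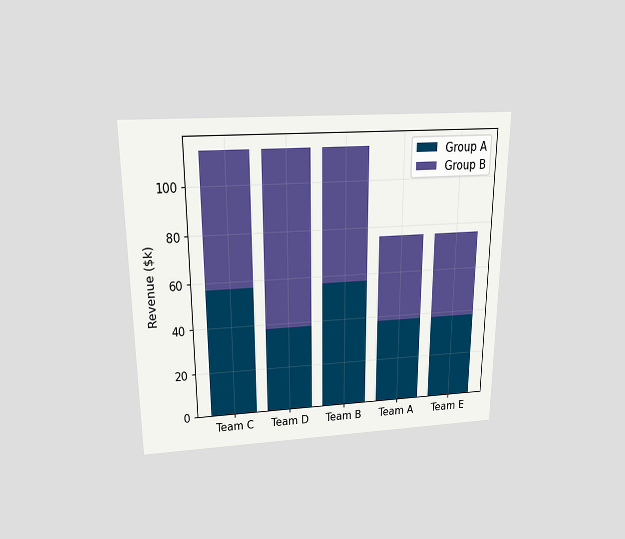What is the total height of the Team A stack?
The chart is viewed slightly from above. The Team A stack's top reaches $76k on the y-axis.

$76k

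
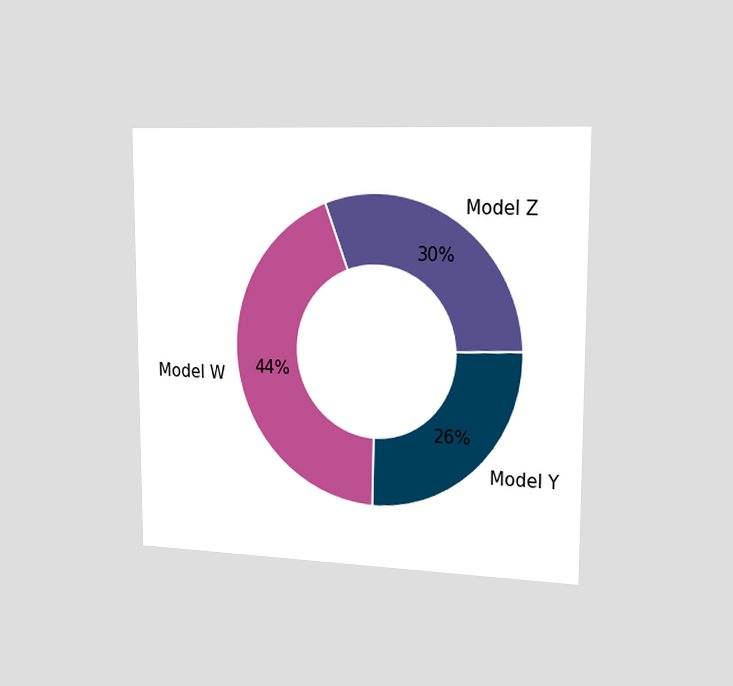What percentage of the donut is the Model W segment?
The chart is viewed slightly from the right. The Model W segment takes up 44% of the ring.

44%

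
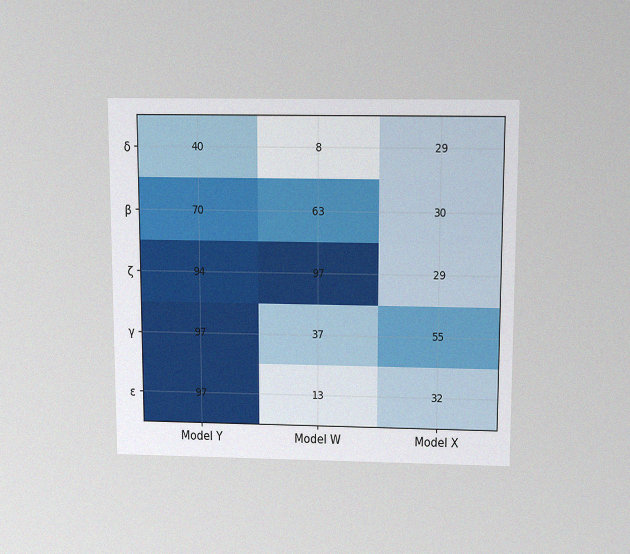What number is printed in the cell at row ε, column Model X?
The chart is viewed slightly from above, with some photo noise. The (ε, Model X) cell reads 32.

32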